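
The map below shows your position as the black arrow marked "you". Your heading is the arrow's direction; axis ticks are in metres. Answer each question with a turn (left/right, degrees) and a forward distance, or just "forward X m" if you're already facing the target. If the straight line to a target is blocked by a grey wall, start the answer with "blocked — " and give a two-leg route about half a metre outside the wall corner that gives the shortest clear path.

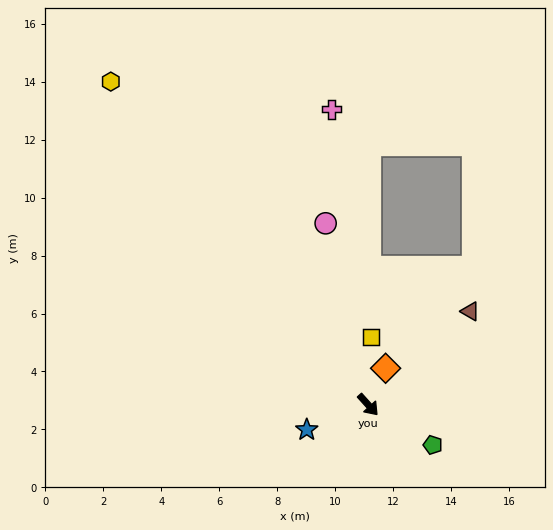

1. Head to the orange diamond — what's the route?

turn left 112°, forward 1.4 m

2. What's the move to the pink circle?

turn left 151°, forward 6.4 m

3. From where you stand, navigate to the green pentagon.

turn left 16°, forward 2.6 m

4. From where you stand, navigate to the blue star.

turn right 110°, forward 2.3 m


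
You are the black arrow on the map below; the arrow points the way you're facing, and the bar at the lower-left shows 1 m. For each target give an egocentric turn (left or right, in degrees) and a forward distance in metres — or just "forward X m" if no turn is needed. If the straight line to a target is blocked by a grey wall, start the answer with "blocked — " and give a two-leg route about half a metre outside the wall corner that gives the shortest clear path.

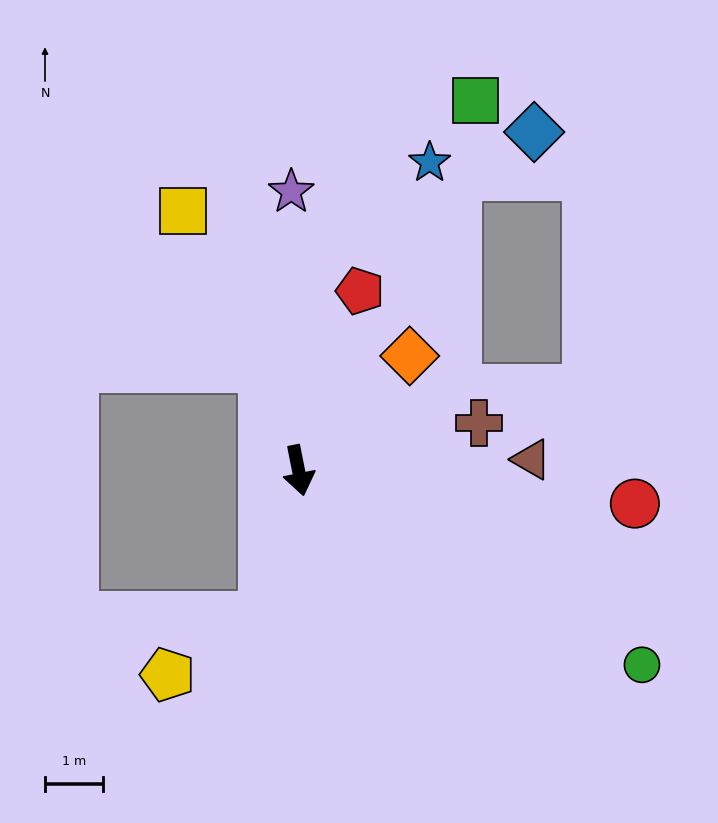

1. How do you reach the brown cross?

turn left 94°, forward 3.2 m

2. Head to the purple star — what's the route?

turn left 170°, forward 4.8 m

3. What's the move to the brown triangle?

turn left 82°, forward 4.0 m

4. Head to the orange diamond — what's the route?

turn left 125°, forward 2.7 m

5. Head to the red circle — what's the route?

turn left 73°, forward 5.8 m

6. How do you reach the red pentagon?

turn left 150°, forward 3.3 m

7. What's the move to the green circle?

turn left 49°, forward 6.8 m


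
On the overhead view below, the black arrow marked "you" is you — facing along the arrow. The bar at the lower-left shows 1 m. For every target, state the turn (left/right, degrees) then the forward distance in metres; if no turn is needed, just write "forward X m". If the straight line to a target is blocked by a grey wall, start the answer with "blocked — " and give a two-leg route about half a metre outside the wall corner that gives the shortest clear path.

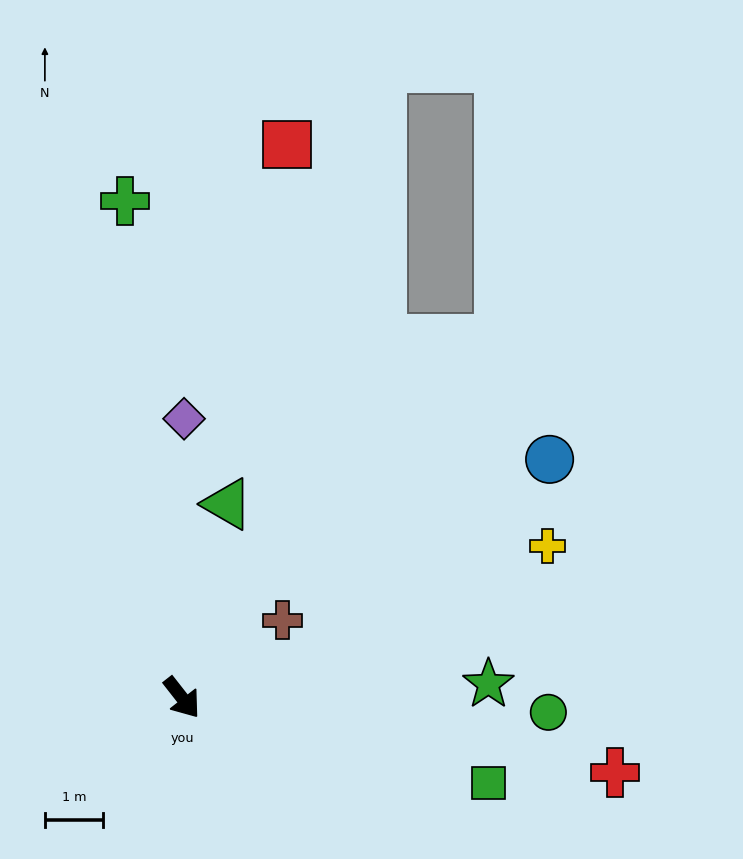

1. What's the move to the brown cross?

turn left 90°, forward 2.2 m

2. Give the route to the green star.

turn left 54°, forward 5.3 m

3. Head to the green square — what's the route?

turn left 36°, forward 5.5 m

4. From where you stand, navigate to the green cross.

turn left 148°, forward 8.7 m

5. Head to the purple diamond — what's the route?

turn left 141°, forward 4.8 m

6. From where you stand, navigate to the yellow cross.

turn left 74°, forward 6.8 m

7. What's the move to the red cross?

turn left 42°, forward 7.6 m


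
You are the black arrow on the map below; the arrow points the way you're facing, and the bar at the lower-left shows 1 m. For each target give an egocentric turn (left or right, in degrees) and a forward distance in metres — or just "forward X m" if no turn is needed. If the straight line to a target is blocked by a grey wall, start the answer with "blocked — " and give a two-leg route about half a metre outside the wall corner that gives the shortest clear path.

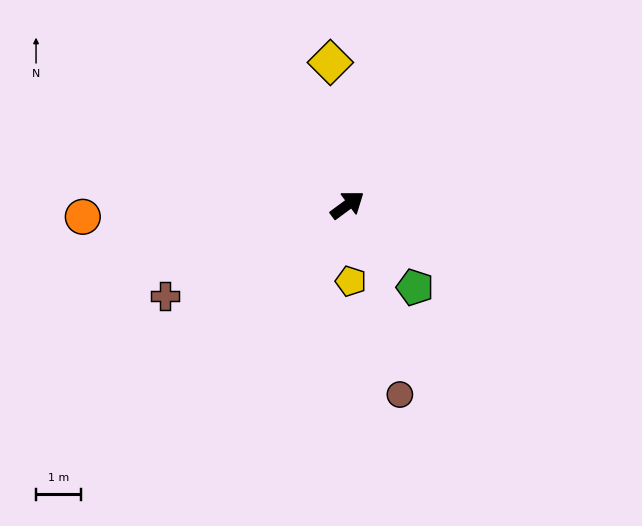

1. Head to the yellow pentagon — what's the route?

turn right 124°, forward 1.7 m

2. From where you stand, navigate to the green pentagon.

turn right 87°, forward 2.3 m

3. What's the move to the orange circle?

turn left 146°, forward 5.8 m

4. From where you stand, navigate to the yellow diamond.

turn left 60°, forward 3.2 m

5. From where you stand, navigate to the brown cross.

turn left 170°, forward 4.5 m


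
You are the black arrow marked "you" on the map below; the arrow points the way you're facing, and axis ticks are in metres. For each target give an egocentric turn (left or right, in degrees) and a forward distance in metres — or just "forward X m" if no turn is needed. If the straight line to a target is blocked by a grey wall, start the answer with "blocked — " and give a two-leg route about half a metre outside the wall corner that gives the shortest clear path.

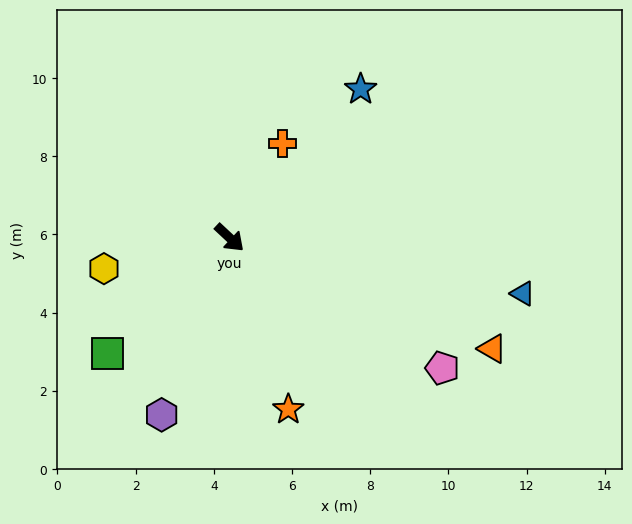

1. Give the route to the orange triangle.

turn left 20°, forward 7.3 m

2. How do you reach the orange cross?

turn left 104°, forward 2.8 m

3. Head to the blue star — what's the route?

turn left 92°, forward 5.1 m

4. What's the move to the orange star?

turn right 28°, forward 4.6 m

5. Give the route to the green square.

turn right 93°, forward 4.3 m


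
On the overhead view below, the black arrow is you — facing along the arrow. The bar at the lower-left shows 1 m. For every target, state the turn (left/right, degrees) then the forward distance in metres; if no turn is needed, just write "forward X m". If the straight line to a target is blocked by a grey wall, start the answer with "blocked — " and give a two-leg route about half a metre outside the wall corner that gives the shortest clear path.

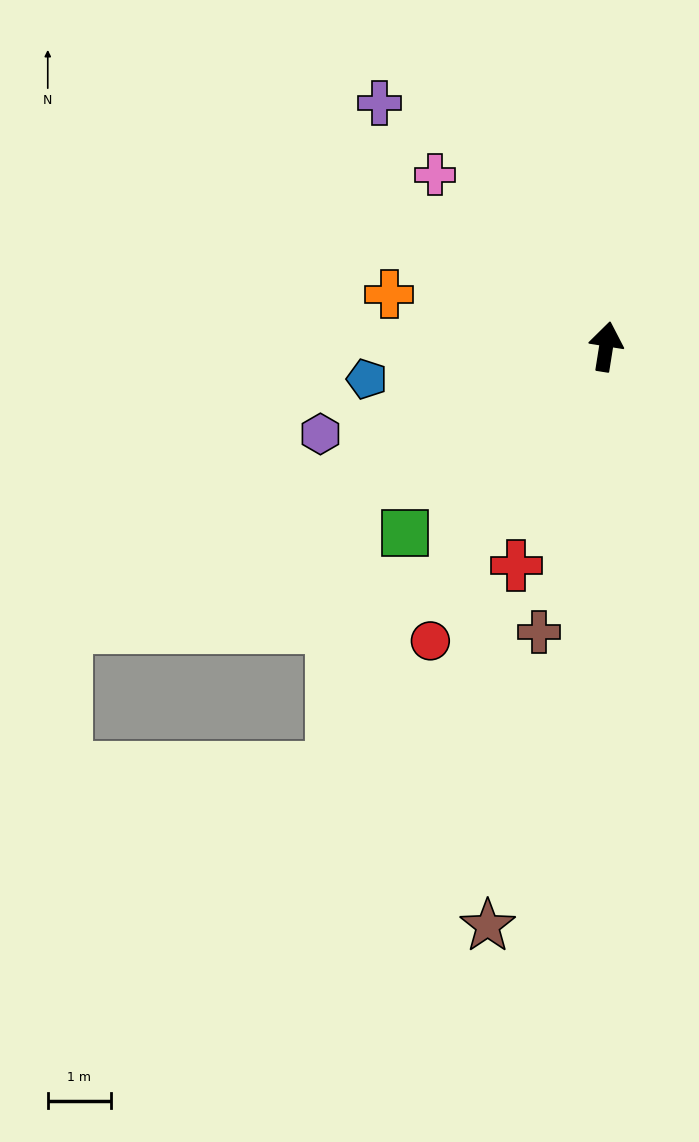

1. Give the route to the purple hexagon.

turn left 116°, forward 4.7 m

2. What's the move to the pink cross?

turn left 54°, forward 3.9 m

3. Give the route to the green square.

turn left 142°, forward 4.4 m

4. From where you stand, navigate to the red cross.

turn left 167°, forward 3.8 m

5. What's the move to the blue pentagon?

turn left 107°, forward 3.8 m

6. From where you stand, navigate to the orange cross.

turn left 85°, forward 3.5 m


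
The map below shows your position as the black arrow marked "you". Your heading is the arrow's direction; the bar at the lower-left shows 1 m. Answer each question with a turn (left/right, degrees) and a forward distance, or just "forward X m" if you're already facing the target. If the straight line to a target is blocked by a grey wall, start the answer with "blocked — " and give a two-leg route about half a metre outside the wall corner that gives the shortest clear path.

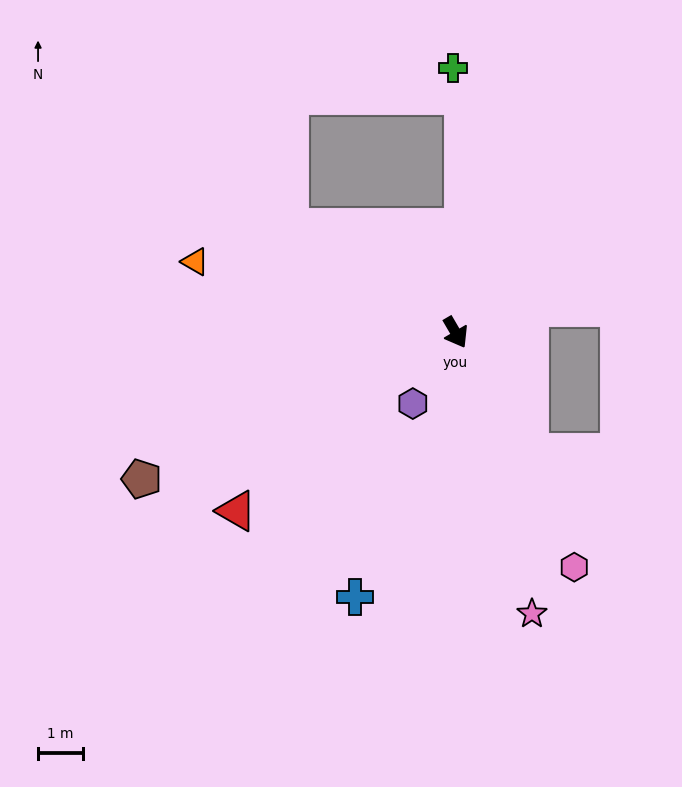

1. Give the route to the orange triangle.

turn right 135°, forward 6.0 m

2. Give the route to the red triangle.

turn right 81°, forward 6.2 m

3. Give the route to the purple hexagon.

turn right 61°, forward 1.8 m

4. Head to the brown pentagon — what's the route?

turn right 95°, forward 7.6 m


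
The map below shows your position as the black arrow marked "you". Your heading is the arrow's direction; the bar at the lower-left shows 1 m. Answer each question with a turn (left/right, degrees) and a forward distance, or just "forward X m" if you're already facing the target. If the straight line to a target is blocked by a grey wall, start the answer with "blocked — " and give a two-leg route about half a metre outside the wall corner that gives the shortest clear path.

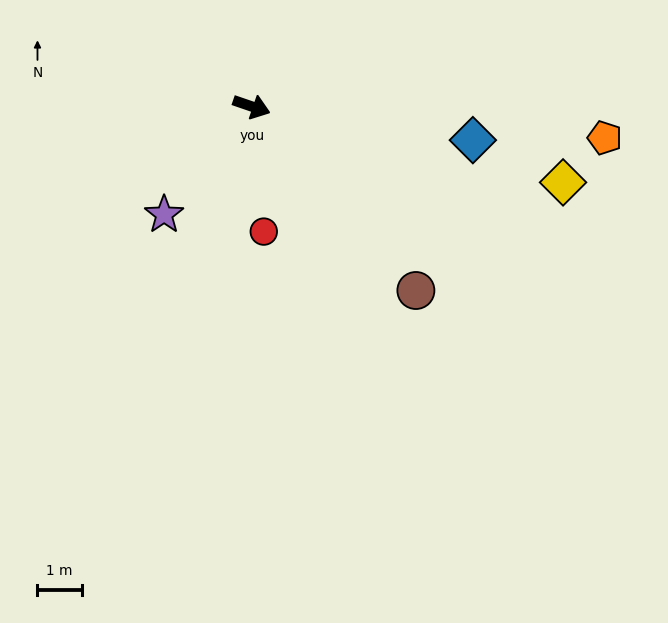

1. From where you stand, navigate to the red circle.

turn right 66°, forward 2.8 m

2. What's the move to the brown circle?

turn right 29°, forward 5.6 m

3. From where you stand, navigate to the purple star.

turn right 110°, forward 3.1 m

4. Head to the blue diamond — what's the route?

turn left 10°, forward 5.1 m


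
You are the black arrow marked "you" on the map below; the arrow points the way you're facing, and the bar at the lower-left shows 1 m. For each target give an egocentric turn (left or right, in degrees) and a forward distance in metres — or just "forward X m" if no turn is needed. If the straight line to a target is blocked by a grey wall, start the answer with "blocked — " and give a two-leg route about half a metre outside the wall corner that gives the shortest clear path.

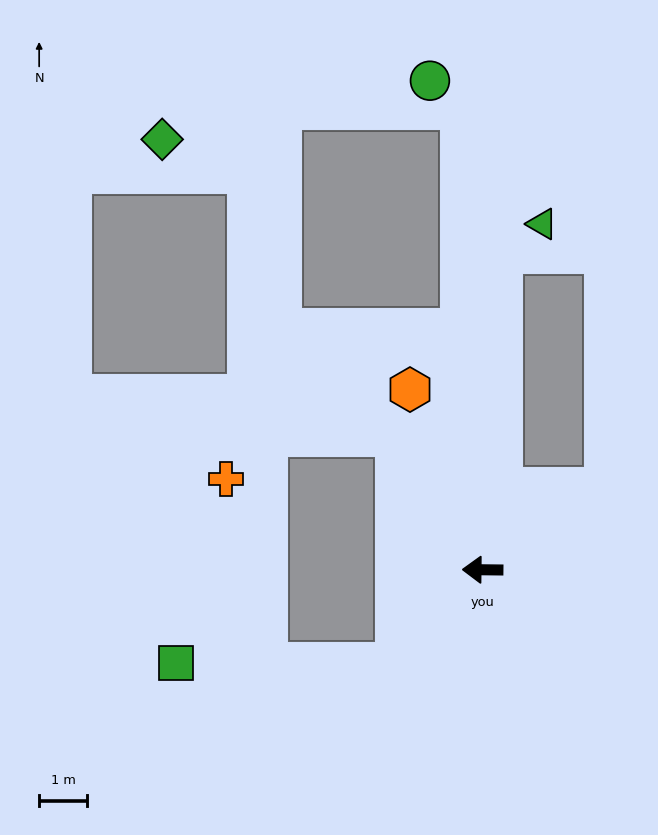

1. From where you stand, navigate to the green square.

blocked — turn left 48°, forward 2.7 m, then turn right 47°, forward 4.6 m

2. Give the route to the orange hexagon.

turn right 67°, forward 4.0 m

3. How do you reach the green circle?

blocked — turn right 87°, forward 9.6 m, then turn left 44°, forward 0.9 m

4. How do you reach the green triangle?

blocked — turn right 93°, forward 6.6 m, then turn right 50°, forward 1.0 m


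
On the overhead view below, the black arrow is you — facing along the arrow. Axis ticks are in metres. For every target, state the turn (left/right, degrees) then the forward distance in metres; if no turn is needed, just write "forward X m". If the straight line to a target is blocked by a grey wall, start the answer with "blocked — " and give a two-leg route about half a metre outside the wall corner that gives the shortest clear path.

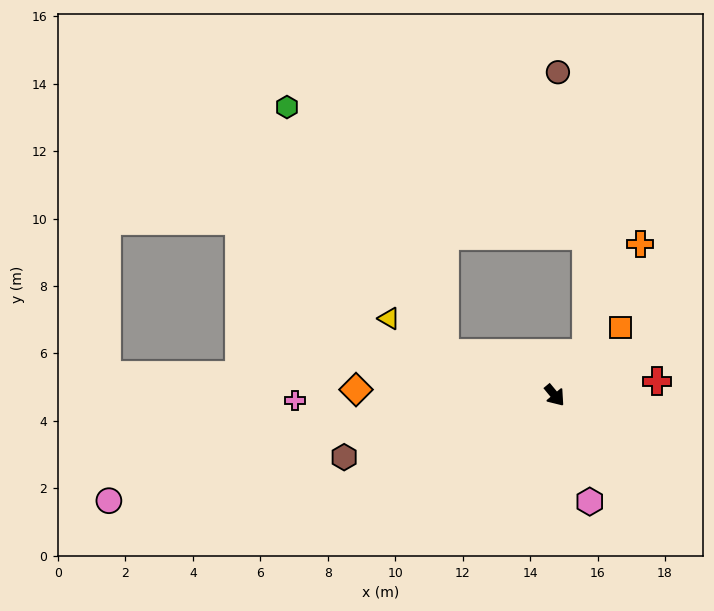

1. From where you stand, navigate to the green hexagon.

blocked — turn right 151°, forward 3.5 m, then turn right 36°, forward 8.7 m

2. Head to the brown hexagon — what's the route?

turn right 113°, forward 6.5 m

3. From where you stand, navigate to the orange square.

turn left 96°, forward 2.8 m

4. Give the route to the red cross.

turn left 58°, forward 3.1 m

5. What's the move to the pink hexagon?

turn right 21°, forward 3.3 m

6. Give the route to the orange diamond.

turn right 131°, forward 5.9 m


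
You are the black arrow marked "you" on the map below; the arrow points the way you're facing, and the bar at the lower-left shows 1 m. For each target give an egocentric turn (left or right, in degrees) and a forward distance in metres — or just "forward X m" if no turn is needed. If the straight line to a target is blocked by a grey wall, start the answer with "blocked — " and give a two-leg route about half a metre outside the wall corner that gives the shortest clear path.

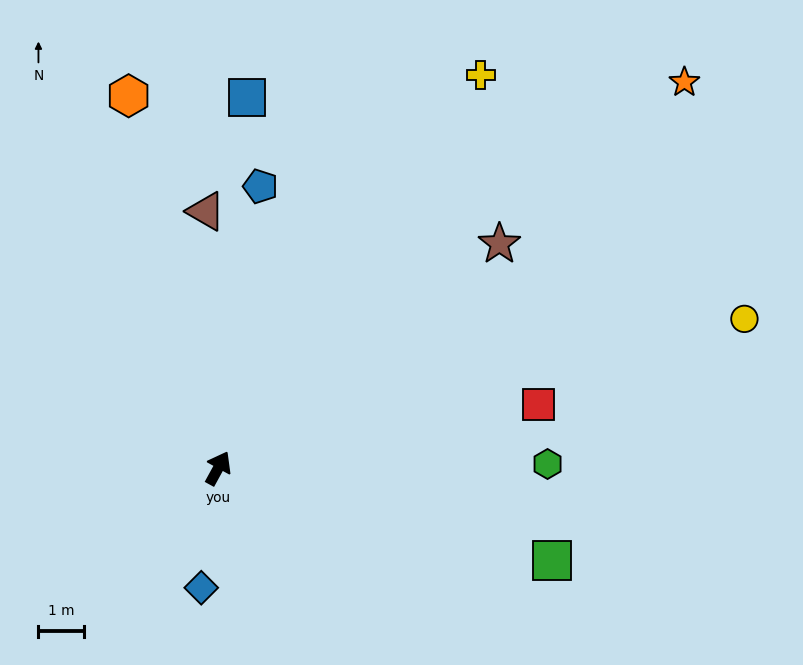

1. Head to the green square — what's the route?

turn right 77°, forward 7.6 m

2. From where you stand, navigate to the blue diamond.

turn right 159°, forward 2.6 m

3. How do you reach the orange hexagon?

turn left 42°, forward 8.4 m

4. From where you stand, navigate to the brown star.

turn right 23°, forward 7.9 m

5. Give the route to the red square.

turn right 50°, forward 7.1 m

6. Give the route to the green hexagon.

turn right 61°, forward 7.2 m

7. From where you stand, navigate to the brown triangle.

turn left 31°, forward 5.6 m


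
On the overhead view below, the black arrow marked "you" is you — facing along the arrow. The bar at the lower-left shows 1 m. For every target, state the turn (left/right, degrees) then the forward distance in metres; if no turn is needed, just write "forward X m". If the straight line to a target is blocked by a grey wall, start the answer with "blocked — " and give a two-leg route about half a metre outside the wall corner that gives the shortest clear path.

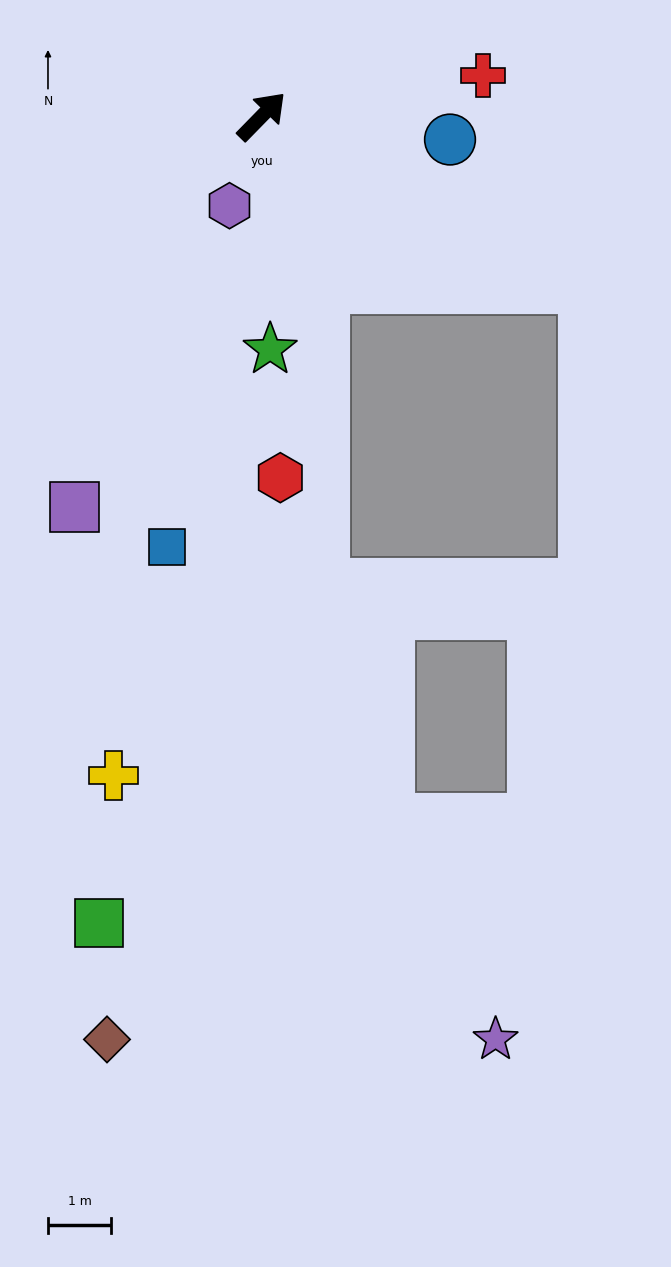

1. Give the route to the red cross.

turn right 35°, forward 3.5 m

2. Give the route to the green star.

turn right 134°, forward 3.7 m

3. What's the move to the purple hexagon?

turn right 155°, forward 1.5 m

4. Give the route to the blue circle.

turn right 53°, forward 3.0 m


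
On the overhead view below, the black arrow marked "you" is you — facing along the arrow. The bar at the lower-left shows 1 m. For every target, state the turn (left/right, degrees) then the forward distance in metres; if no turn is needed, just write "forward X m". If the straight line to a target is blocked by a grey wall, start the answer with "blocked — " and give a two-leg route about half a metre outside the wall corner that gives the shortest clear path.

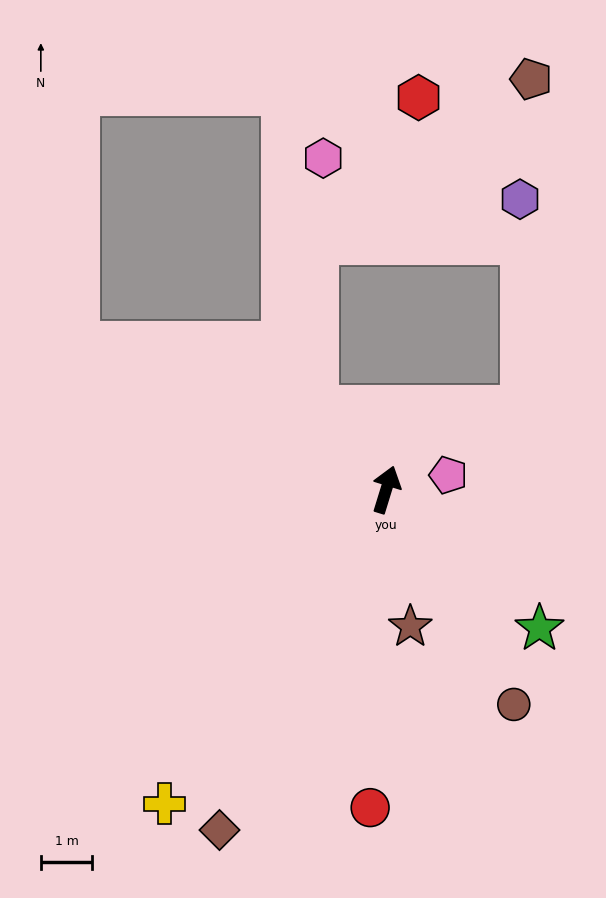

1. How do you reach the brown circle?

turn right 132°, forward 4.8 m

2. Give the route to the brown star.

turn right 153°, forward 2.7 m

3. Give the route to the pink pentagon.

turn right 60°, forward 1.2 m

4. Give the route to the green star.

turn right 115°, forward 4.0 m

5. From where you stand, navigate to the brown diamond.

turn left 171°, forward 7.4 m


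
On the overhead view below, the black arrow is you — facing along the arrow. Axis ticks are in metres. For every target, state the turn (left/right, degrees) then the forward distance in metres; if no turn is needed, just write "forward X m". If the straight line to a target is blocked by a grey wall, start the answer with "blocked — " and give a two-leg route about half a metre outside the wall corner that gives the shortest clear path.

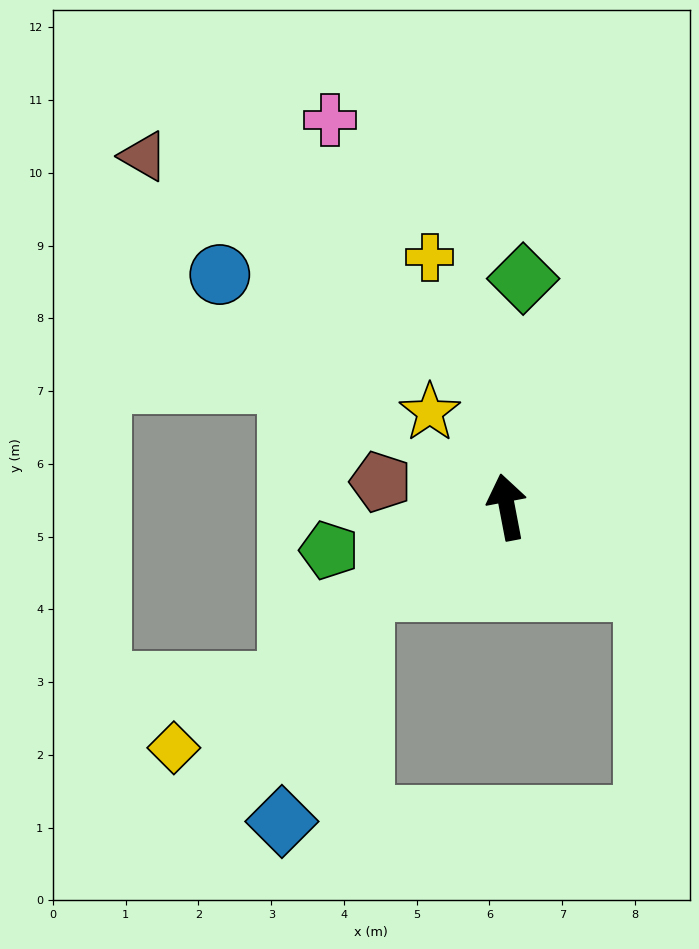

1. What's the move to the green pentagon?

turn left 93°, forward 2.5 m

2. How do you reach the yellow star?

turn left 28°, forward 1.7 m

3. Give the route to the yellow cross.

turn left 6°, forward 3.6 m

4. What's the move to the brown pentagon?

turn left 68°, forward 1.8 m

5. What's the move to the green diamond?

turn right 15°, forward 3.1 m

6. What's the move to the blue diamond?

blocked — turn left 109°, forward 2.3 m, then turn left 41°, forward 3.4 m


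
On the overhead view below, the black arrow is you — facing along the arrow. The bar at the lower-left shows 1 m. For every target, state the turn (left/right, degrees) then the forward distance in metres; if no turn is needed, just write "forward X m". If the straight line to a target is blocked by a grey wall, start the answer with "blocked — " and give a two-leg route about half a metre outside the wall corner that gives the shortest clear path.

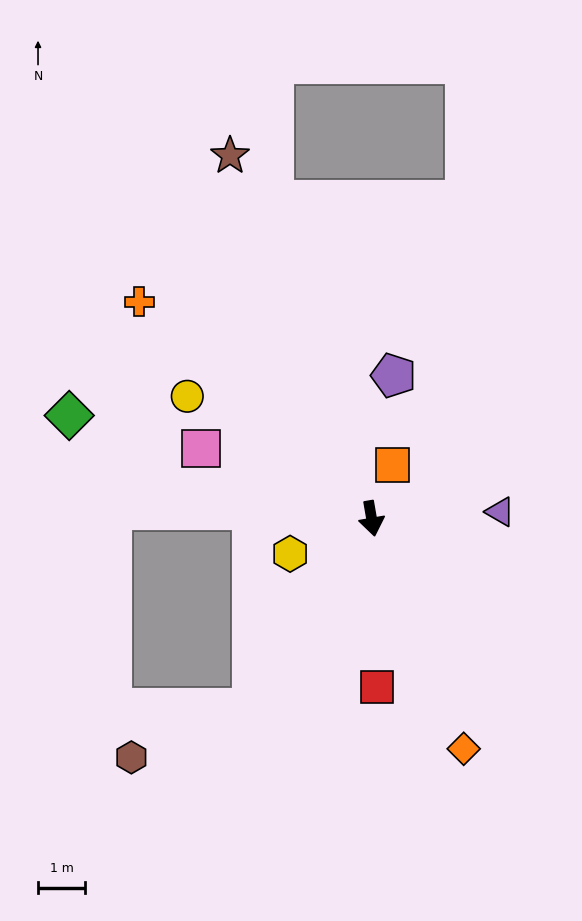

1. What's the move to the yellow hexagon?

turn right 76°, forward 1.9 m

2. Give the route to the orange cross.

turn right 143°, forward 6.8 m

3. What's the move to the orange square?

turn left 149°, forward 1.2 m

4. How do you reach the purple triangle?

turn left 83°, forward 2.7 m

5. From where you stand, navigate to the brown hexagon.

blocked — turn right 42°, forward 4.8 m, then turn right 36°, forward 2.8 m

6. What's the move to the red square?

turn right 8°, forward 3.6 m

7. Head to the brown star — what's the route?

turn right 169°, forward 8.3 m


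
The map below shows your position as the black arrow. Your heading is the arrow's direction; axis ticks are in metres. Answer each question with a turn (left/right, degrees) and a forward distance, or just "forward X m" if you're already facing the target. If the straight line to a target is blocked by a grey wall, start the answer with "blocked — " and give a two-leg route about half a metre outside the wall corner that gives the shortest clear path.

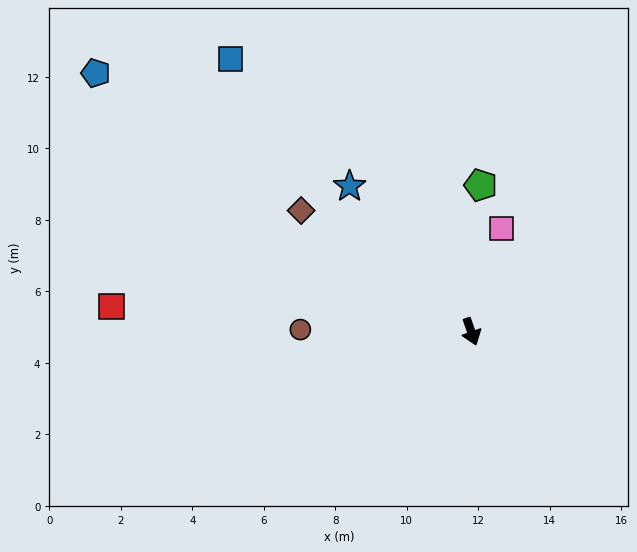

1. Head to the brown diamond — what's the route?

turn right 145°, forward 5.8 m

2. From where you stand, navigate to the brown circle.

turn right 110°, forward 4.8 m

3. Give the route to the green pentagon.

turn left 157°, forward 4.1 m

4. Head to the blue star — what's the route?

turn right 160°, forward 5.3 m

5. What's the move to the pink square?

turn left 144°, forward 3.0 m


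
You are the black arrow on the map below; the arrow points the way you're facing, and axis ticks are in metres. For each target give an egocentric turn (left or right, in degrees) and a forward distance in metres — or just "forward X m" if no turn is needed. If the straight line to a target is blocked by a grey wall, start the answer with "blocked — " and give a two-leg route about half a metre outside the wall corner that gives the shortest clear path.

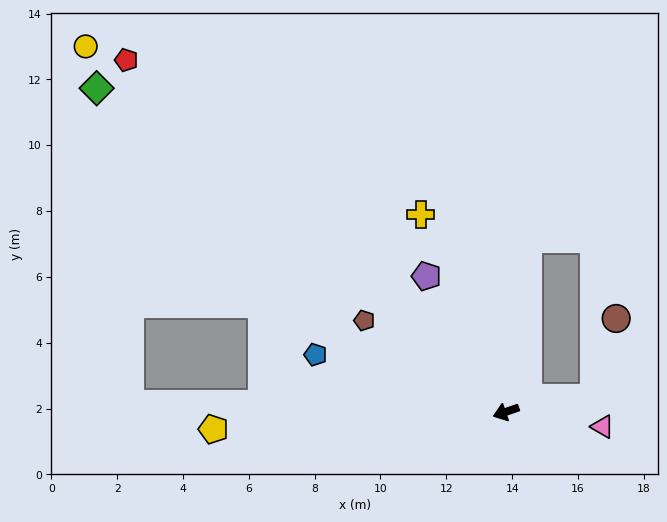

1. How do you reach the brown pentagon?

turn right 52°, forward 5.1 m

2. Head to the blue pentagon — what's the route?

turn right 36°, forward 6.0 m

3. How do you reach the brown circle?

blocked — turn left 170°, forward 2.7 m, then turn left 65°, forward 2.5 m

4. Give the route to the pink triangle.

turn left 152°, forward 3.0 m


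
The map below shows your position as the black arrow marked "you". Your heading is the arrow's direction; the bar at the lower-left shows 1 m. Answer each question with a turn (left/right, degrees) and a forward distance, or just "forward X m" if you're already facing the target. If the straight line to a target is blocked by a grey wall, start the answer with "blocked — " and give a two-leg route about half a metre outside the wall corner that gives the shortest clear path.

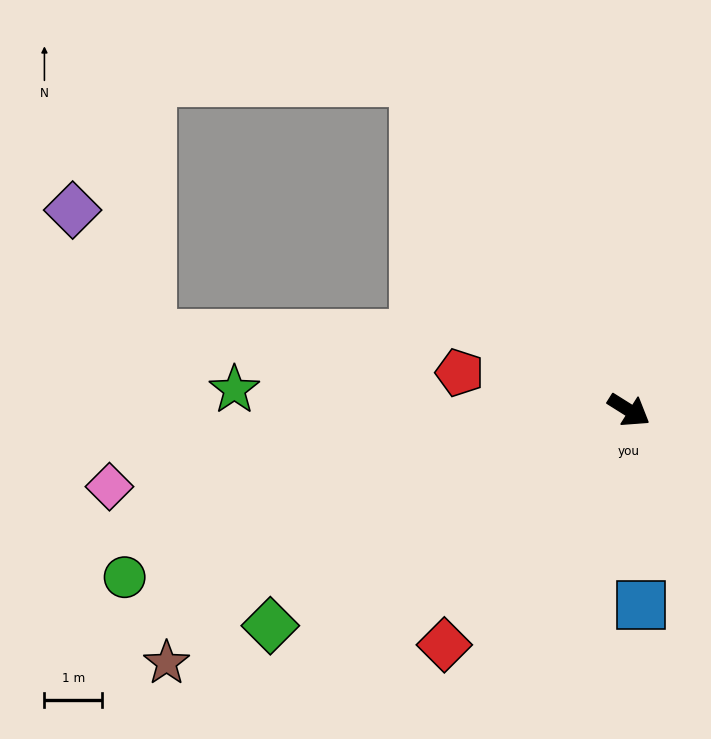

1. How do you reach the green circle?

turn right 130°, forward 9.2 m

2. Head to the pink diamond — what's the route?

turn right 139°, forward 9.1 m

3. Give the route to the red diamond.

turn right 96°, forward 5.2 m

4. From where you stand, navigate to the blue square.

turn right 54°, forward 3.4 m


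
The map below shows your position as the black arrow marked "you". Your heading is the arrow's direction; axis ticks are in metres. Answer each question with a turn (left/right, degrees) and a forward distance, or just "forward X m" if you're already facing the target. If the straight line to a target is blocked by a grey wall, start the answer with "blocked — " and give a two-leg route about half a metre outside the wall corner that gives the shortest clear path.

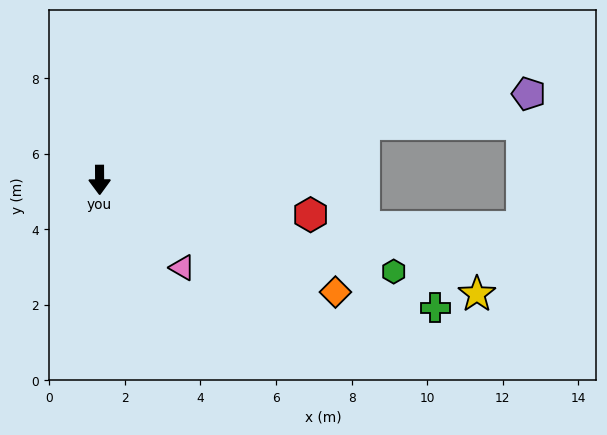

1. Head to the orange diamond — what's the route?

turn left 64°, forward 6.9 m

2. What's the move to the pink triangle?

turn left 43°, forward 3.2 m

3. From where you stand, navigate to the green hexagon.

turn left 72°, forward 8.2 m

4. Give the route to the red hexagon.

turn left 80°, forward 5.7 m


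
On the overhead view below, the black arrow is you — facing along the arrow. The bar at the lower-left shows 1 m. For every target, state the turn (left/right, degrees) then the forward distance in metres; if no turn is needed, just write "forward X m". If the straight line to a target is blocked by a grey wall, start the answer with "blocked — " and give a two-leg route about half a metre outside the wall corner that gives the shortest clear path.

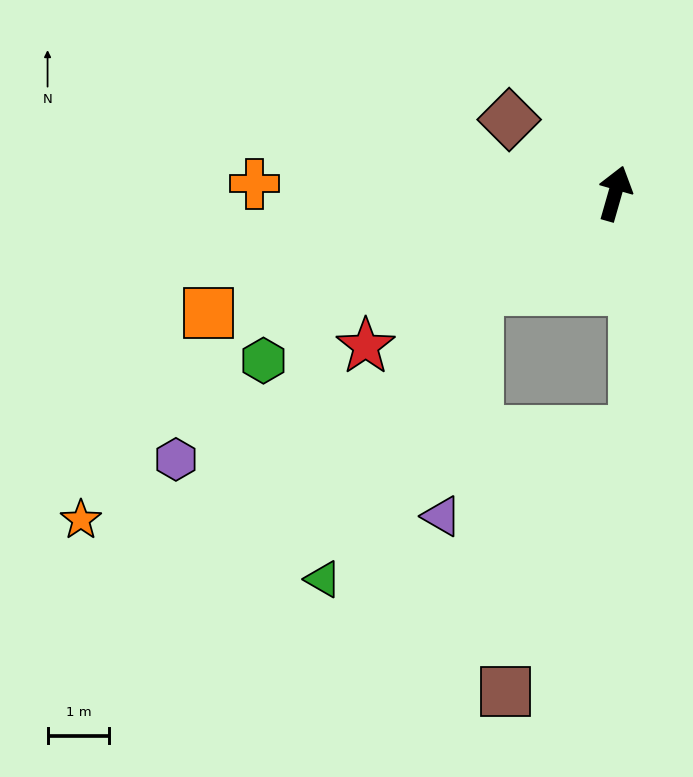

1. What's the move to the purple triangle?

blocked — turn left 141°, forward 2.7 m, then turn left 46°, forward 3.7 m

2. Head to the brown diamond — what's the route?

turn left 71°, forward 2.1 m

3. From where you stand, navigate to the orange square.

turn left 122°, forward 6.9 m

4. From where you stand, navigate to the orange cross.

turn left 104°, forward 5.9 m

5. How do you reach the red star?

turn left 137°, forward 4.7 m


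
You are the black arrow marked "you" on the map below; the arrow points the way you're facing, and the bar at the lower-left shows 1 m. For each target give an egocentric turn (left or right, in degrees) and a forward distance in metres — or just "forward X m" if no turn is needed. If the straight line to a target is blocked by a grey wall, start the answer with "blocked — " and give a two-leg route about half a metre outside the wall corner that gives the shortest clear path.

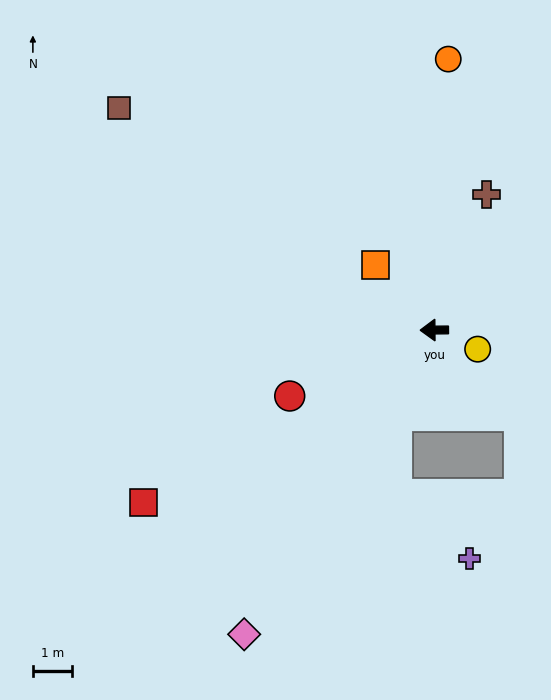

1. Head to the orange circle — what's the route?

turn right 93°, forward 7.0 m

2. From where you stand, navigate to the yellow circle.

turn left 156°, forward 1.2 m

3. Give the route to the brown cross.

turn right 112°, forward 3.7 m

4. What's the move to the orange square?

turn right 48°, forward 2.3 m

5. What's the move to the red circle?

turn left 24°, forward 4.1 m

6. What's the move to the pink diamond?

turn left 57°, forward 9.2 m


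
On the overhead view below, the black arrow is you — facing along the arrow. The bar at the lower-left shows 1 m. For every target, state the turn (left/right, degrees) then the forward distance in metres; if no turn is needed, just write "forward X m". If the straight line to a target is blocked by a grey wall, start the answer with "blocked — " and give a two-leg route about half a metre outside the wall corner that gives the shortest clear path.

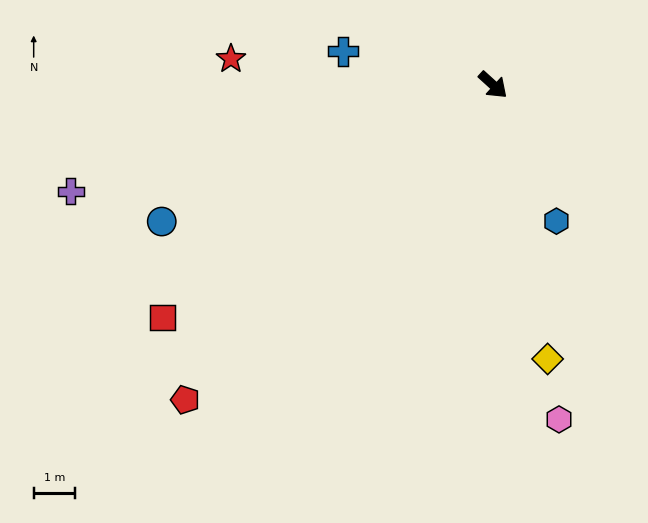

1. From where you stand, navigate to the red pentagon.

turn right 92°, forward 10.7 m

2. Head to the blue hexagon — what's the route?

turn right 23°, forward 3.6 m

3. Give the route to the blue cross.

turn right 150°, forward 3.7 m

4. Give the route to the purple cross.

turn right 124°, forward 10.6 m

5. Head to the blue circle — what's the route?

turn right 115°, forward 8.7 m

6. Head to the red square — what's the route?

turn right 103°, forward 9.8 m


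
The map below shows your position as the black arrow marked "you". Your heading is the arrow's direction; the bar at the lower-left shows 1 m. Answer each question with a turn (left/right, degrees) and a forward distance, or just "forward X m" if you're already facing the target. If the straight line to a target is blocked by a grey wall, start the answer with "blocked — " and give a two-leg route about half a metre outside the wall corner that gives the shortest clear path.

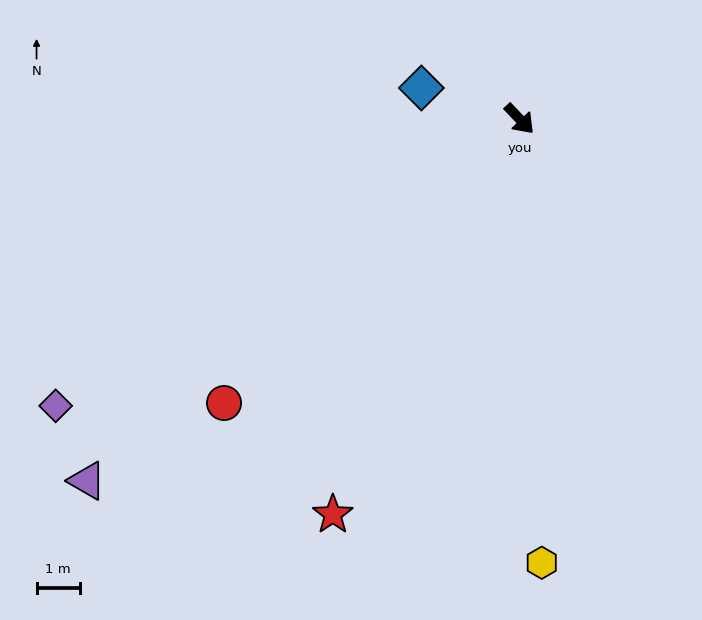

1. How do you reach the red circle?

turn right 90°, forward 9.5 m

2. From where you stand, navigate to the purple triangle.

turn right 94°, forward 13.1 m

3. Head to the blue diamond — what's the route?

turn right 151°, forward 2.4 m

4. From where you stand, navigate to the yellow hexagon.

turn right 41°, forward 10.3 m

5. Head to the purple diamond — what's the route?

turn right 102°, forward 12.6 m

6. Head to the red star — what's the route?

turn right 69°, forward 10.1 m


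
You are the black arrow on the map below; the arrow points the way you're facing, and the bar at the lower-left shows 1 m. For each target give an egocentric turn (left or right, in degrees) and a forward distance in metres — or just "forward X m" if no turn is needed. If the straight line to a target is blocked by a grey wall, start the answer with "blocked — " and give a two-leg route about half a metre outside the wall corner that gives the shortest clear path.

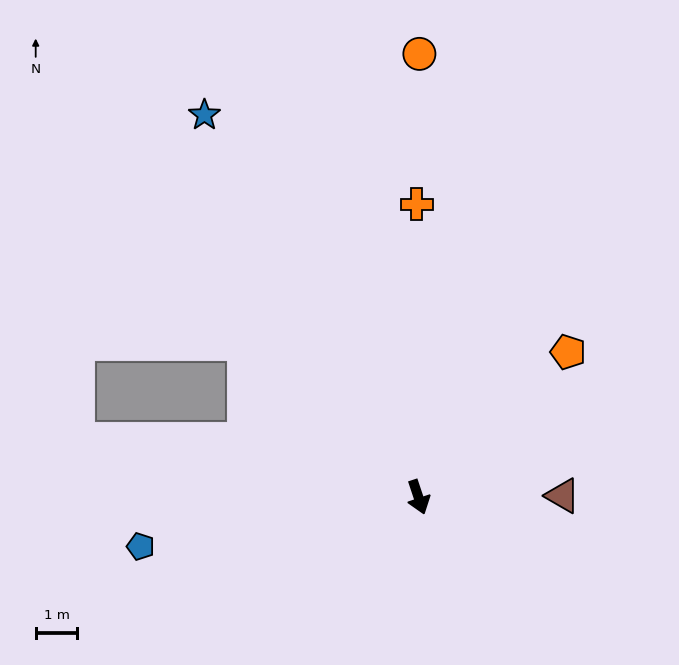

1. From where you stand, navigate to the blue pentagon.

turn right 98°, forward 6.8 m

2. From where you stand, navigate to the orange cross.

turn left 162°, forward 7.0 m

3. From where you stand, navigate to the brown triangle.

turn left 72°, forward 3.5 m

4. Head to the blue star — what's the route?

turn right 169°, forward 10.5 m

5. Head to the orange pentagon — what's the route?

turn left 116°, forward 5.0 m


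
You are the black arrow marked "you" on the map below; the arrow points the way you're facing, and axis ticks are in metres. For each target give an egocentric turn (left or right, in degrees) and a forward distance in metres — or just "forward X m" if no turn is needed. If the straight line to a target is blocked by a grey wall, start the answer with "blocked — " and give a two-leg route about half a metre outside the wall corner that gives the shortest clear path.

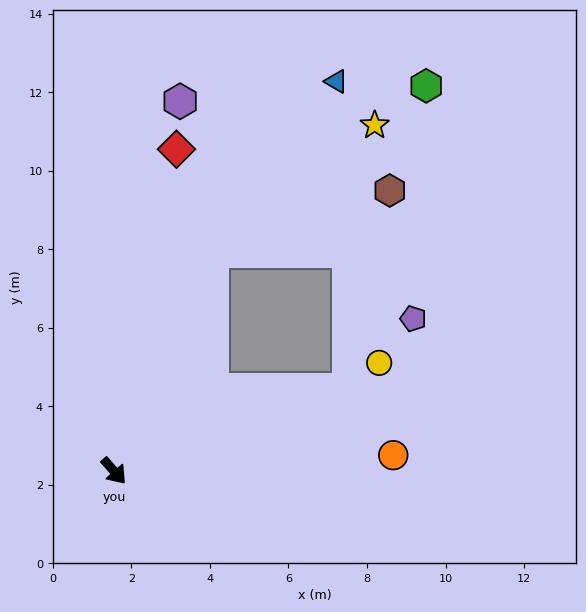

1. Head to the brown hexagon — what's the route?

blocked — turn left 115°, forward 6.1 m, then turn right 47°, forward 4.8 m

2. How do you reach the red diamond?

turn left 128°, forward 8.3 m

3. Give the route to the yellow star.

blocked — turn left 115°, forward 6.1 m, then turn right 28°, forward 5.2 m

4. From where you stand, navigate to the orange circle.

turn left 52°, forward 7.1 m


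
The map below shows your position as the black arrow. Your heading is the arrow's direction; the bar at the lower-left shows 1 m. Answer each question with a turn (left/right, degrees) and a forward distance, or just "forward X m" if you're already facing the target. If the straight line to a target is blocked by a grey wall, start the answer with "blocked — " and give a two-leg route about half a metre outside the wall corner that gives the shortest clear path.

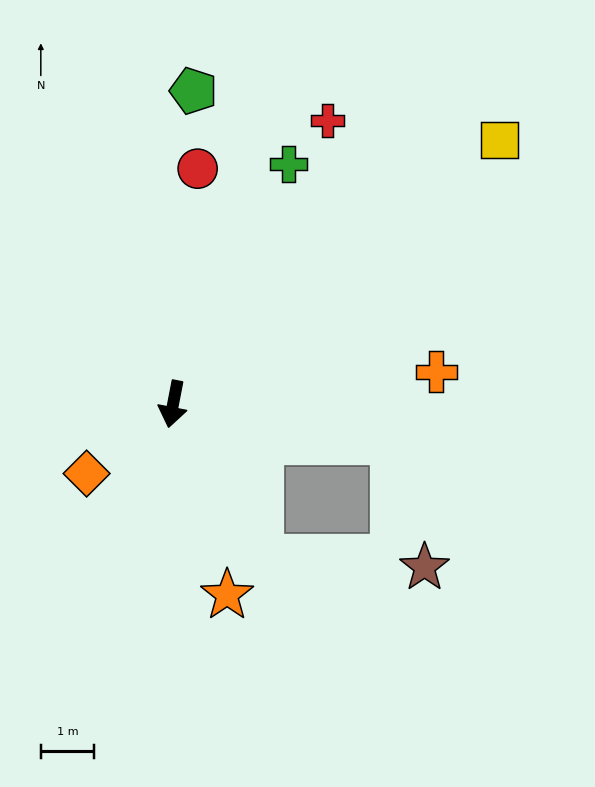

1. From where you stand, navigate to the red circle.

turn right 175°, forward 4.5 m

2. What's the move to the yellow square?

turn left 140°, forward 7.9 m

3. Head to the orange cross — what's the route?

turn left 108°, forward 5.0 m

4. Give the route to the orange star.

turn left 27°, forward 3.7 m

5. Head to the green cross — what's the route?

turn left 165°, forward 5.0 m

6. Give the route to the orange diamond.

turn right 40°, forward 2.1 m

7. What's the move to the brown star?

blocked — turn left 41°, forward 3.3 m, then turn left 56°, forward 3.1 m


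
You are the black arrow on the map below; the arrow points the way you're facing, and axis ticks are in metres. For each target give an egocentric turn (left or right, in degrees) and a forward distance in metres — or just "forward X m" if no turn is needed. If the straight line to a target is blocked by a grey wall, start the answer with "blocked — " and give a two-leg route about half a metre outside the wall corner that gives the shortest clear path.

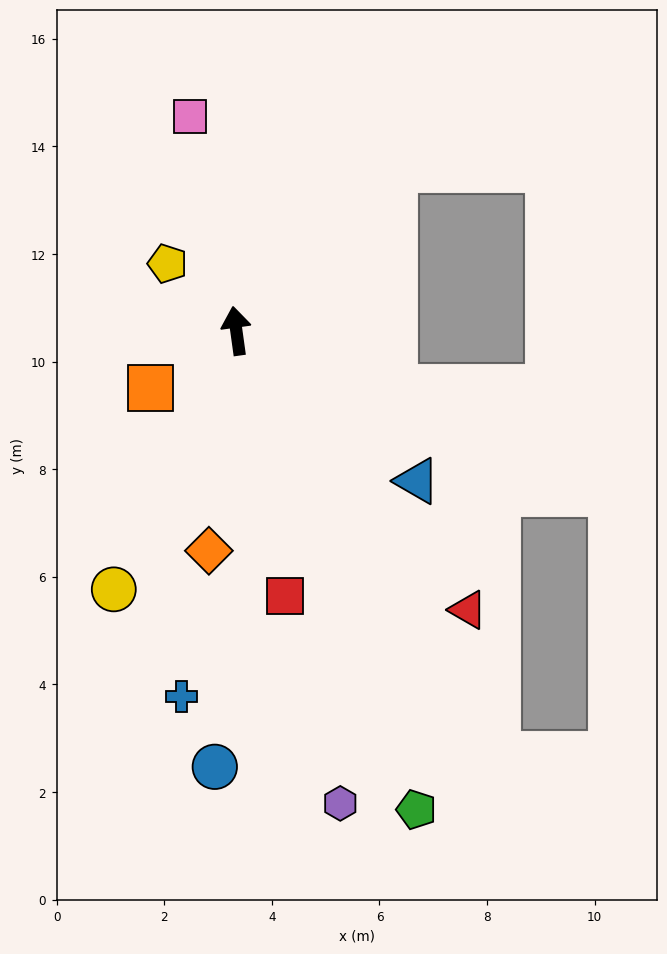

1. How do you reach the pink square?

turn left 4°, forward 4.1 m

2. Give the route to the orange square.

turn left 116°, forward 1.9 m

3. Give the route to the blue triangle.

turn right 138°, forward 4.4 m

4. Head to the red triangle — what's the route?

turn right 148°, forward 6.7 m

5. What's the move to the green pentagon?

turn right 167°, forward 9.5 m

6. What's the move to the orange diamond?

turn left 165°, forward 4.1 m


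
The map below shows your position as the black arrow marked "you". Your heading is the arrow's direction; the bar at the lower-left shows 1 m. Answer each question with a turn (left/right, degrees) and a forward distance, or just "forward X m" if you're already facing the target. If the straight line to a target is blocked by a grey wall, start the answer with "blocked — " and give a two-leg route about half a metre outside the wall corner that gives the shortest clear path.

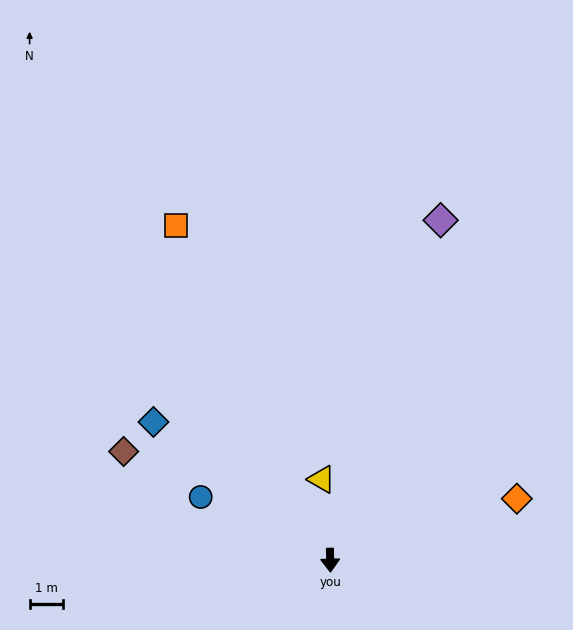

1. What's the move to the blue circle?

turn right 117°, forward 4.3 m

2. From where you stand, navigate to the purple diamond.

turn left 161°, forward 10.7 m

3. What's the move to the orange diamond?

turn left 107°, forward 5.9 m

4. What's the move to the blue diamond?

turn right 129°, forward 6.7 m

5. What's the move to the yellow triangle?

turn right 175°, forward 2.4 m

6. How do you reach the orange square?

turn right 157°, forward 11.0 m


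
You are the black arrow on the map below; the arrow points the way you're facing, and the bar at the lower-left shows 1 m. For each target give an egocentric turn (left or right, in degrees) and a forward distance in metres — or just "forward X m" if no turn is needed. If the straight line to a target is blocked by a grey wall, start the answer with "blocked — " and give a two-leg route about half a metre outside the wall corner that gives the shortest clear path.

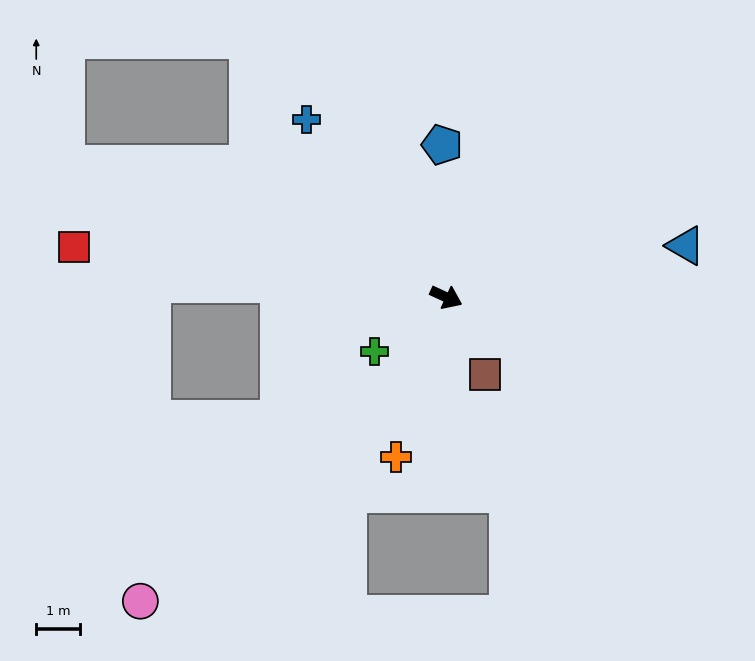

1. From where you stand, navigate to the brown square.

turn right 39°, forward 2.0 m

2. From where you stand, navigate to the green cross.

turn right 118°, forward 2.1 m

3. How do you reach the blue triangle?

turn left 37°, forward 5.6 m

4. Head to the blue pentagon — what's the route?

turn left 116°, forward 3.5 m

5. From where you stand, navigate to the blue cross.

turn left 153°, forward 5.2 m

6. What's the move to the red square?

turn right 163°, forward 8.7 m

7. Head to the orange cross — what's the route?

turn right 83°, forward 3.9 m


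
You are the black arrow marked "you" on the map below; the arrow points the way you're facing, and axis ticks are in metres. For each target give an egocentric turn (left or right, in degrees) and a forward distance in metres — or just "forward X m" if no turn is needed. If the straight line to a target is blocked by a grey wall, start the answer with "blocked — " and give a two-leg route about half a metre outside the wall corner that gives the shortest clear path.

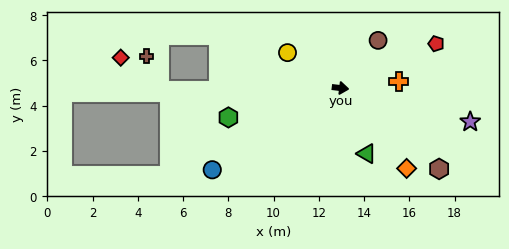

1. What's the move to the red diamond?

blocked — turn right 173°, forward 8.0 m, then turn right 40°, forward 2.2 m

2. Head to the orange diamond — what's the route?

turn right 44°, forward 4.6 m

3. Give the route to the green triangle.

turn right 61°, forward 3.1 m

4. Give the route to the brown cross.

blocked — turn right 173°, forward 8.0 m, then turn right 69°, forward 1.6 m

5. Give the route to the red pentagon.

turn left 32°, forward 4.7 m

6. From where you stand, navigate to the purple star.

turn right 8°, forward 5.9 m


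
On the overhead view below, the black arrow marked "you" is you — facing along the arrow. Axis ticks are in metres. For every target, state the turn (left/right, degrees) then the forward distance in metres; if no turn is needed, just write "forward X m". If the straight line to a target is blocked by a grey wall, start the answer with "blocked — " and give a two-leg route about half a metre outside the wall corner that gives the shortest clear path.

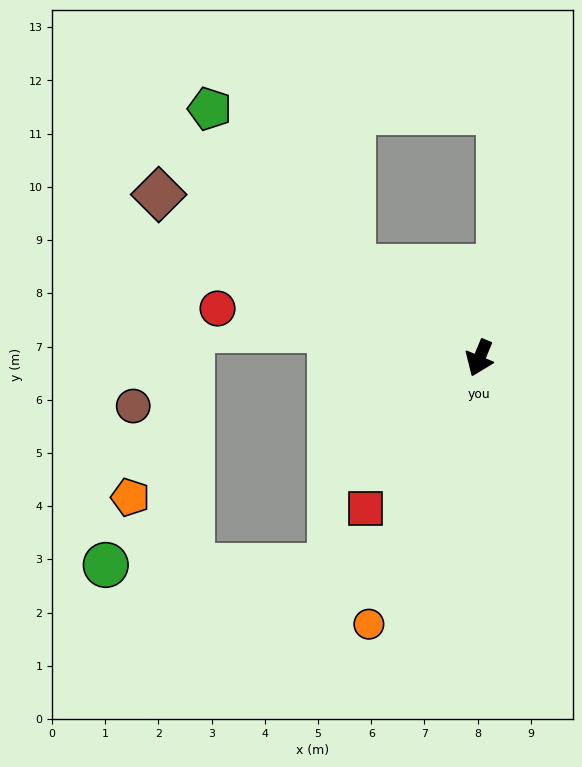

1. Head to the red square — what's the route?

turn right 15°, forward 3.5 m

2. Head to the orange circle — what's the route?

forward 5.4 m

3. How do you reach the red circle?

turn right 78°, forward 5.0 m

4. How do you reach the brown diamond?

turn right 95°, forward 6.8 m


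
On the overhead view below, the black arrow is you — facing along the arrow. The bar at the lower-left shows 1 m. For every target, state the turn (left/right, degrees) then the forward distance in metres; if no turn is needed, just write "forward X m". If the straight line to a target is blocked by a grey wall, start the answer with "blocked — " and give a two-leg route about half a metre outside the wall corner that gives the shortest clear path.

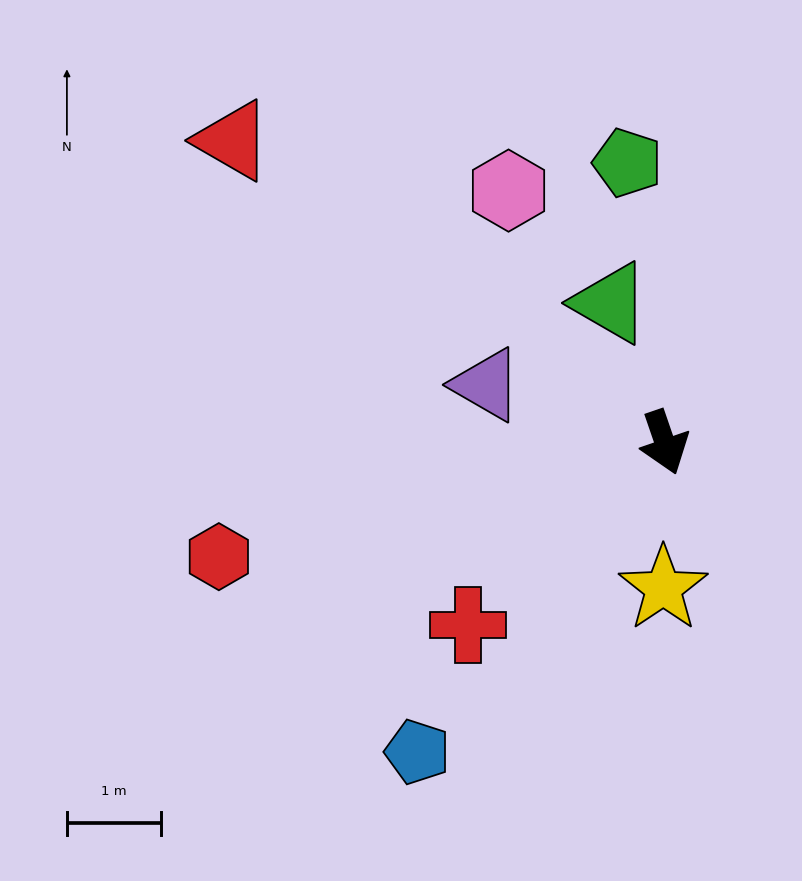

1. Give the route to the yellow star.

turn right 20°, forward 1.6 m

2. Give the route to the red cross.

turn right 66°, forward 2.9 m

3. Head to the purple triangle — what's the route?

turn right 127°, forward 2.0 m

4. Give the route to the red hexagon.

turn right 95°, forward 4.9 m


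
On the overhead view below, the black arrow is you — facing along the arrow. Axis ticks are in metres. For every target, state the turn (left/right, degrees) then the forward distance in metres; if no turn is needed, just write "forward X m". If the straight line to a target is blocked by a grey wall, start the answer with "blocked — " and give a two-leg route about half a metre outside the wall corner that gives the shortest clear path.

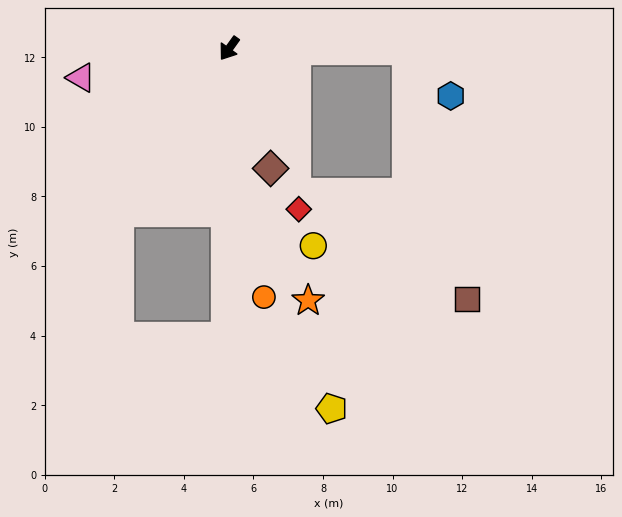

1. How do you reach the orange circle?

turn left 44°, forward 7.2 m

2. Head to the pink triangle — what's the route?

turn right 43°, forward 4.3 m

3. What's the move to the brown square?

blocked — turn left 125°, forward 5.1 m, then turn right 76°, forward 7.3 m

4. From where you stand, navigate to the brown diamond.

turn left 55°, forward 3.6 m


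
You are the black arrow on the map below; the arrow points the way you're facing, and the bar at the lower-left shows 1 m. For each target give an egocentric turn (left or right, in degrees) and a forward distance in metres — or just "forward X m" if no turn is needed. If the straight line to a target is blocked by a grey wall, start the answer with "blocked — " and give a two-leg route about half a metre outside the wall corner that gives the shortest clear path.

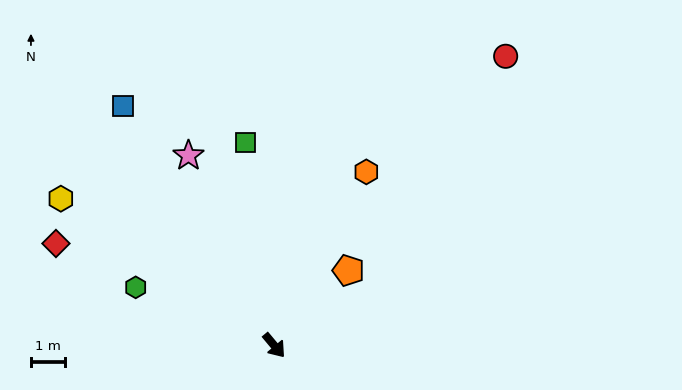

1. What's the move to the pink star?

turn left 164°, forward 6.2 m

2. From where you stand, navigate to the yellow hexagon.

turn right 164°, forward 7.7 m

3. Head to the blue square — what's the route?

turn left 172°, forward 8.4 m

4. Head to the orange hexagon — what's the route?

turn left 112°, forward 5.8 m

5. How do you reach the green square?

turn left 148°, forward 6.1 m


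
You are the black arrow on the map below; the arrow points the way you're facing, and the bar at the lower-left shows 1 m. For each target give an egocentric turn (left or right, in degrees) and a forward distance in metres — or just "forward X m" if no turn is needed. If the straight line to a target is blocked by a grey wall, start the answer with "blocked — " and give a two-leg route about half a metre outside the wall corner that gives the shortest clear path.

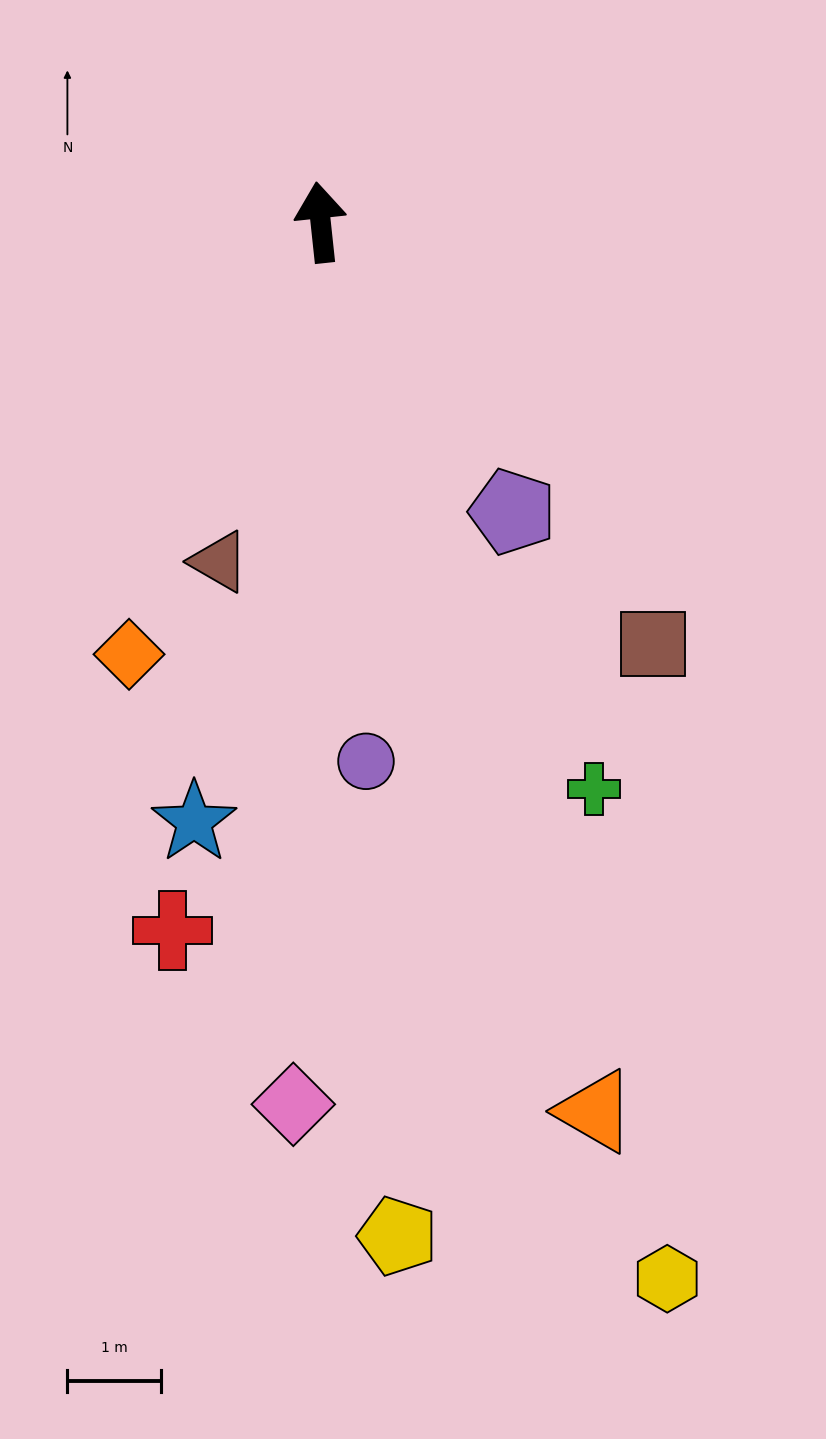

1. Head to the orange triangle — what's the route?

turn right 169°, forward 9.9 m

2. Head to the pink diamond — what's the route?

turn left 172°, forward 9.4 m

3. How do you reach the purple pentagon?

turn right 153°, forward 3.7 m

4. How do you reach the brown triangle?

turn left 157°, forward 3.8 m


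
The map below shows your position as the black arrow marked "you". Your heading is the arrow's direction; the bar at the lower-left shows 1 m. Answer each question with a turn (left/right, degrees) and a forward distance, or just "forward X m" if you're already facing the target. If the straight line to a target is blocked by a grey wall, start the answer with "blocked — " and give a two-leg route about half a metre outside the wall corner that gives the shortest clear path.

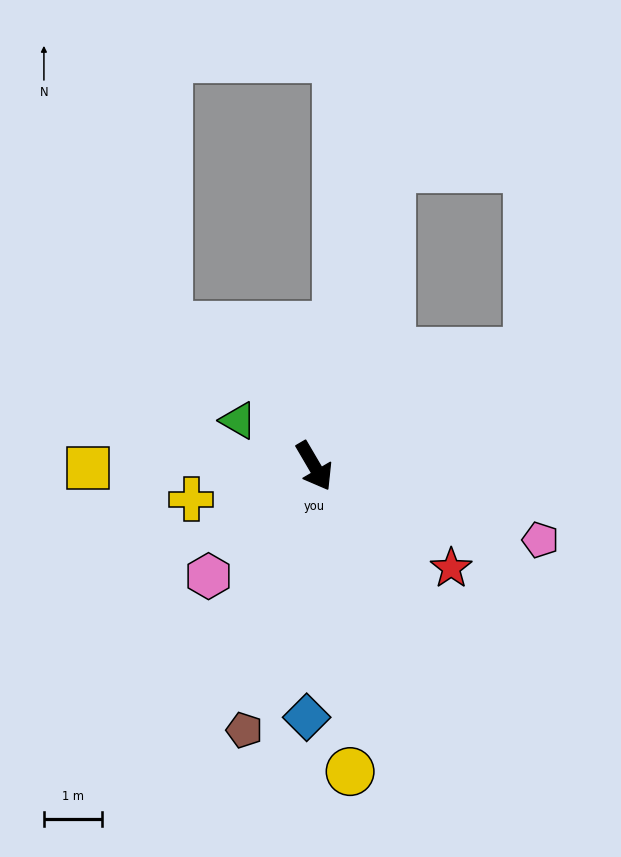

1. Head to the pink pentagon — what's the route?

turn left 42°, forward 4.1 m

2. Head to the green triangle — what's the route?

turn right 151°, forward 1.5 m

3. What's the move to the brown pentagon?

turn right 45°, forward 4.7 m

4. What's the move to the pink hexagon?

turn right 74°, forward 2.6 m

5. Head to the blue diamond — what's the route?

turn right 32°, forward 4.3 m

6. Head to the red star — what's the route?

turn left 23°, forward 3.0 m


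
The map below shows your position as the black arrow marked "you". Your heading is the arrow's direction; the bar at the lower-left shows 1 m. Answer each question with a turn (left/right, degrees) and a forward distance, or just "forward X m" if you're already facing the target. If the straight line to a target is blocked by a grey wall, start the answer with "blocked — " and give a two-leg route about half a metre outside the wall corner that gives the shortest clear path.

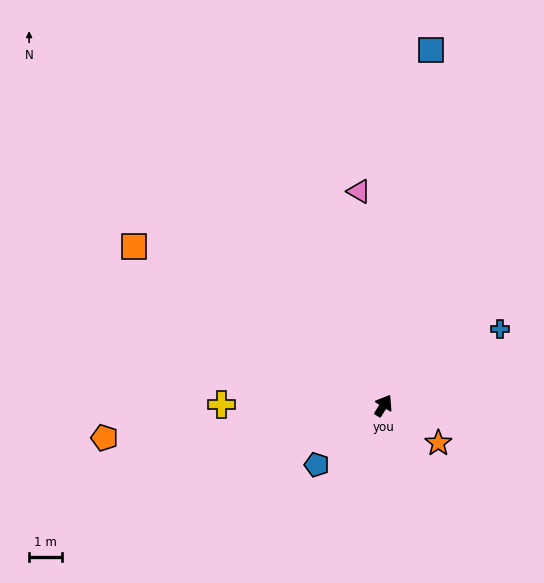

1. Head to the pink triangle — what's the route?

turn left 38°, forward 6.6 m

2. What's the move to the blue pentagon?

turn left 164°, forward 2.7 m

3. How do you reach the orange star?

turn right 92°, forward 2.0 m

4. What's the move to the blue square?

turn left 24°, forward 11.0 m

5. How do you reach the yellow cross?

turn left 122°, forward 4.9 m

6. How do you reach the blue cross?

turn right 25°, forward 4.3 m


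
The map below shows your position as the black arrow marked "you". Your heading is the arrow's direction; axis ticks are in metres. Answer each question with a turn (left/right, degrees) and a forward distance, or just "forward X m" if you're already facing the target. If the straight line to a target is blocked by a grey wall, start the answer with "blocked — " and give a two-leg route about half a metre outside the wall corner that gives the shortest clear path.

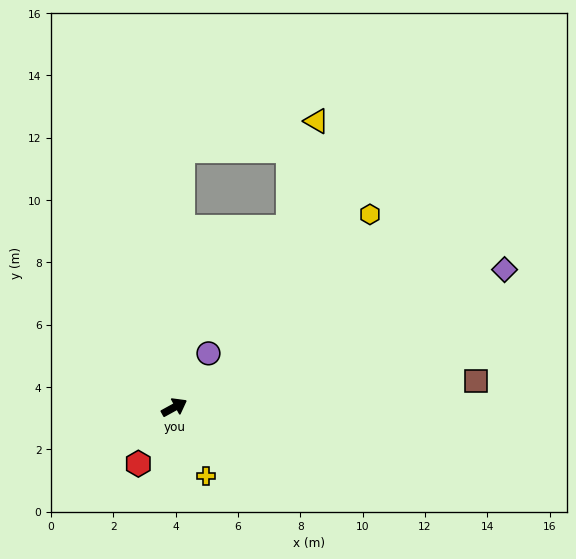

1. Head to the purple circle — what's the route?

turn left 29°, forward 2.0 m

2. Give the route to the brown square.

turn right 24°, forward 9.7 m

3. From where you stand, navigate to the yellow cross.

turn right 94°, forward 2.4 m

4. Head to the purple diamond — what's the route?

turn right 6°, forward 11.5 m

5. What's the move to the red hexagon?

turn right 151°, forward 2.1 m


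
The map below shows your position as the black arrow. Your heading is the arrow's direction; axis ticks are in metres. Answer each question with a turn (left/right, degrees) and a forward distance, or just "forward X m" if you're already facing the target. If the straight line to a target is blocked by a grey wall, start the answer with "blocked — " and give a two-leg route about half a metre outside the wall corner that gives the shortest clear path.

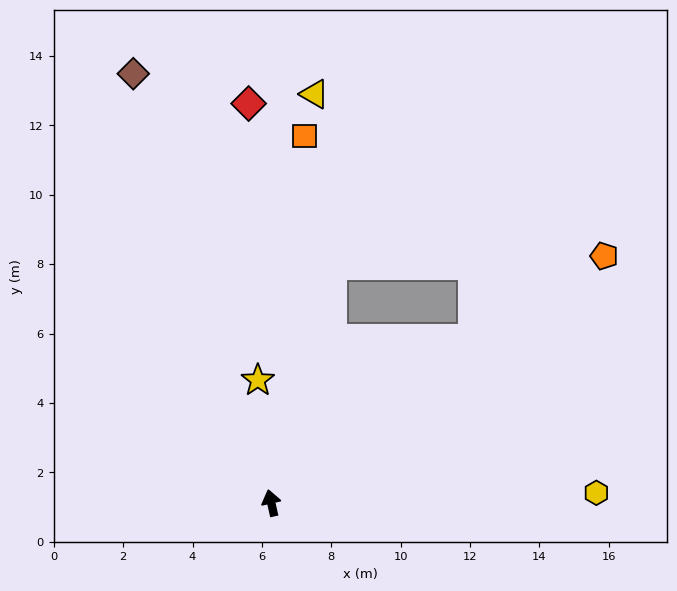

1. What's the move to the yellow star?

turn right 7°, forward 3.6 m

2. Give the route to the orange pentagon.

turn right 66°, forward 11.9 m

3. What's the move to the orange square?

turn right 18°, forward 10.6 m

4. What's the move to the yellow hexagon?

turn right 101°, forward 9.4 m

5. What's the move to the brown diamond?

turn left 5°, forward 13.0 m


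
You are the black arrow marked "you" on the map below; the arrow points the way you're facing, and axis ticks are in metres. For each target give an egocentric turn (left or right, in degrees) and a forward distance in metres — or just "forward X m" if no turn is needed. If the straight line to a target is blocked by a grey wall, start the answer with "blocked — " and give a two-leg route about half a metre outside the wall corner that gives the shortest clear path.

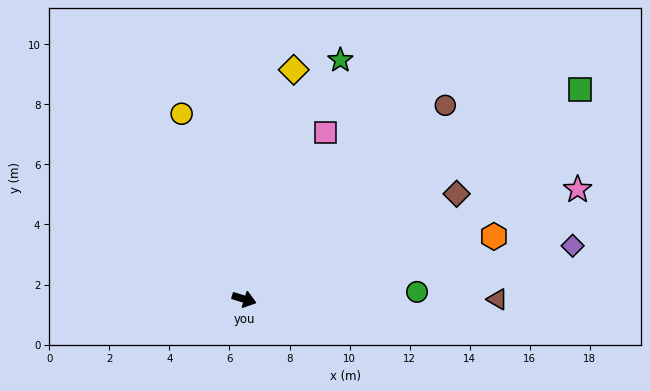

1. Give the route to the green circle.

turn left 20°, forward 5.8 m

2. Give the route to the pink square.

turn left 81°, forward 6.2 m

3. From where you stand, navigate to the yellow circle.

turn left 126°, forward 6.5 m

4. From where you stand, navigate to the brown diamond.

turn left 44°, forward 7.9 m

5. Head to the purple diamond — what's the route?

turn left 26°, forward 11.1 m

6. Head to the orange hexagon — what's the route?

turn left 31°, forward 8.6 m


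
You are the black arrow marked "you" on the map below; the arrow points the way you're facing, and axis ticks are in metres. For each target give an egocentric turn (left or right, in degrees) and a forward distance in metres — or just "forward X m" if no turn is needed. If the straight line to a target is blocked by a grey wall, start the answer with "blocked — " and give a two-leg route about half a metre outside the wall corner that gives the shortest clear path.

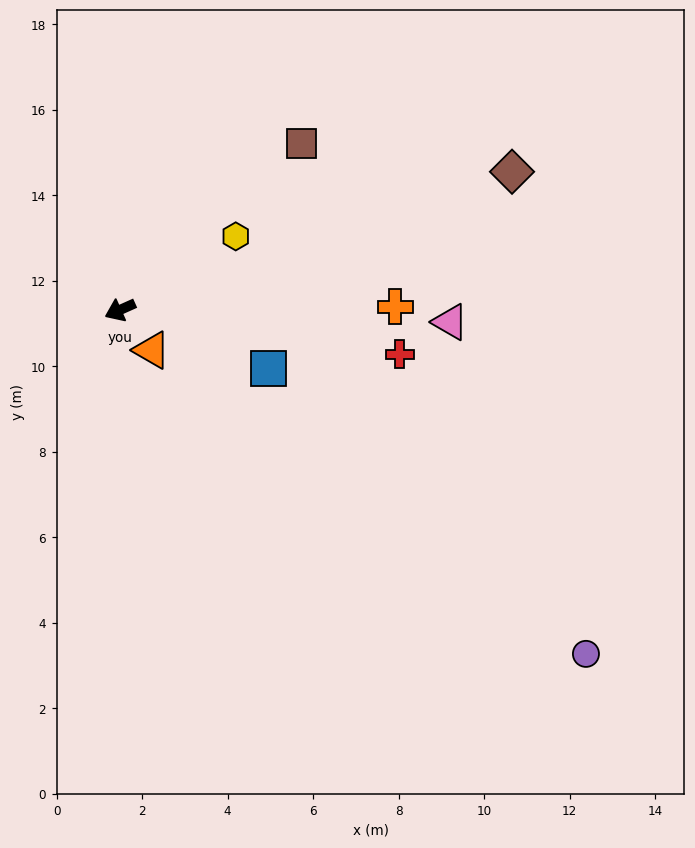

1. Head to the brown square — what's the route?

turn right 162°, forward 5.8 m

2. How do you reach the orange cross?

turn left 157°, forward 6.4 m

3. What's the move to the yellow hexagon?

turn right 172°, forward 3.2 m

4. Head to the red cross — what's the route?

turn left 147°, forward 6.6 m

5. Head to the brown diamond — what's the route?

turn left 175°, forward 9.7 m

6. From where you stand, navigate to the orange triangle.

turn left 104°, forward 1.2 m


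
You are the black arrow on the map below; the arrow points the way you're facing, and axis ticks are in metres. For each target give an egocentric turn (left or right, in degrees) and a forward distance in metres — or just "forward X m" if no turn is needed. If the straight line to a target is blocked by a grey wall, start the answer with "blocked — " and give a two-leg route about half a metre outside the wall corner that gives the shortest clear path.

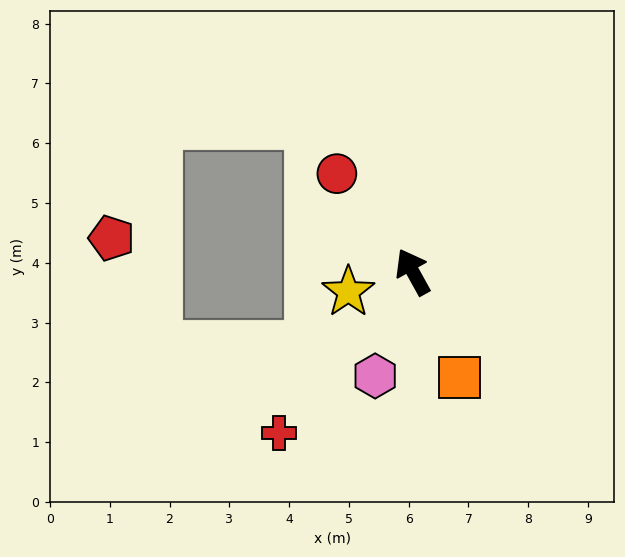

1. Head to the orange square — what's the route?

turn left 175°, forward 1.9 m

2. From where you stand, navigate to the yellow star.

turn left 78°, forward 1.1 m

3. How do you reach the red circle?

turn left 9°, forward 2.1 m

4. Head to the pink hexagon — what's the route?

turn left 131°, forward 1.9 m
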